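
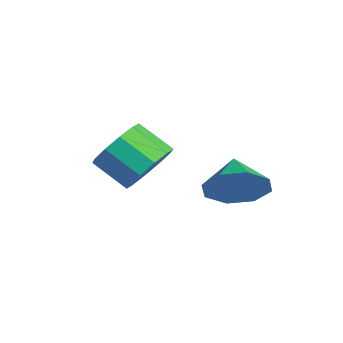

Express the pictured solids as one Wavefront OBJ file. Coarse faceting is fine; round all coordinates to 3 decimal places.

v 0.746 -1.57 3.004
v 1.258 -1.483 3.894
v -0.306 -1.21 3.576
v 1.261 -0.814 3.478
v 0.962 -0.587 2.784
v 0.537 -0.936 2.22
v 0.234 -1.656 2.115
v 0.231 -2.326 2.531
v 0.53 -2.552 3.224
v 0.956 -2.203 3.789
v -1.941 -3.131 2.705
v -1.46 -3.96 2.455
v -2.319 -4.697 3.244
v -2.799 -3.869 3.495
v -1.194 -3.732 2.956
v -2.053 -4.469 3.746
v -1.214 -3.274 3.362
v -2.073 -4.011 4.152
v -1.511 -2.762 3.517
v -2.37 -3.499 4.307
v -1.972 -2.391 3.362
v -2.831 -3.129 4.152
v -2.421 -2.303 2.956
v -3.28 -3.04 3.745
v -2.687 -2.531 2.454
v -3.546 -3.268 3.244
v -2.667 -2.989 2.048
v -3.526 -3.726 2.838
v -2.37 -3.501 1.893
v -3.229 -4.238 2.683
v -1.909 -3.871 2.048
v -2.768 -4.609 2.838
f 2 1 4
f 2 4 3
f 4 1 5
f 4 5 3
f 5 1 6
f 5 6 3
f 6 1 7
f 6 7 3
f 7 1 8
f 7 8 3
f 8 1 9
f 8 9 3
f 9 1 10
f 9 10 3
f 10 1 2
f 10 2 3
f 12 11 15
f 12 15 13
f 13 15 16
f 13 16 14
f 15 11 17
f 15 17 16
f 16 17 18
f 16 18 14
f 17 11 19
f 17 19 18
f 18 19 20
f 18 20 14
f 19 11 21
f 19 21 20
f 20 21 22
f 20 22 14
f 21 11 23
f 21 23 22
f 22 23 24
f 22 24 14
f 23 11 25
f 23 25 24
f 24 25 26
f 24 26 14
f 25 11 27
f 25 27 26
f 26 27 28
f 26 28 14
f 27 11 29
f 27 29 28
f 28 29 30
f 28 30 14
f 29 11 31
f 29 31 30
f 30 31 32
f 30 32 14
f 31 11 12
f 31 12 32
f 32 12 13
f 32 13 14



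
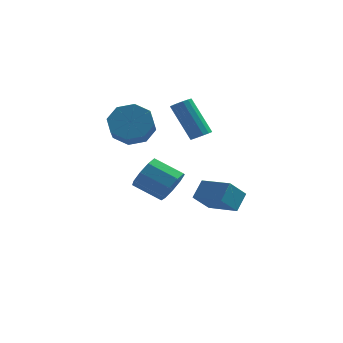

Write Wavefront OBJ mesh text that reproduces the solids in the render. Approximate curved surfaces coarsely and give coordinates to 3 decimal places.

v 2.865 -3.441 -1.513
v 3.127 -2.764 -0.796
v 1.553 -2.657 -1.773
v 1.815 -1.98 -1.057
v 3.425 -2.78 -2.343
v 3.687 -2.103 -1.627
v 2.113 -1.996 -2.604
v 2.375 -1.319 -1.887
v -2.011 2.118 0.215
v -1.236 2.602 0.732
v -1.134 1.745 1.382
v -1.909 1.262 0.865
v -1.959 2.756 1.048
v -1.857 1.899 1.698
v -2.712 2.536 0.876
v -2.61 1.679 1.525
v -3.055 2.072 0.317
v -2.953 1.215 0.966
v -2.786 1.635 -0.302
v -2.684 0.778 0.348
v -2.063 1.481 -0.618
v -1.961 0.624 0.032
v -1.31 1.701 -0.445
v -1.208 0.844 0.204
v -0.967 2.165 0.114
v -0.865 1.308 0.763
v -0.286 2.561 -3.477
v 0.013 2.056 -2.756
v -1.354 2.293 -2.022
v -1.654 2.799 -2.743
v 0.165 2.668 -2.671
v -1.202 2.905 -1.937
v 0.106 3.23 -2.963
v -1.261 3.467 -2.229
v -0.137 3.479 -3.496
v -1.504 3.717 -2.761
v -0.45 3.299 -4.02
v -1.817 3.536 -3.285
v -0.686 2.774 -4.29
v -2.053 3.011 -3.555
v -0.735 2.149 -4.18
v -2.103 2.387 -3.445
v -0.575 1.717 -3.741
v -1.942 1.955 -3.006
v -0.279 1.68 -3.179
v -1.646 1.918 -2.444
v 0.99 2.466 -0.22
v 1.422 2.721 -0.047
v 0.401 3.268 1.693
v -0.03 3.014 1.52
v 1.281 2.908 -0.188
v 0.261 3.456 1.551
v 1.062 2.978 -0.339
v 0.042 3.525 1.401
v 0.824 2.91 -0.457
v -0.196 3.458 1.283
v 0.63 2.724 -0.512
v -0.39 3.271 1.228
v 0.533 2.468 -0.489
v -0.487 3.016 1.251
v 0.559 2.212 -0.393
v -0.462 2.759 1.347
v 0.699 2.024 -0.251
v -0.321 2.572 1.488
v 0.918 1.955 -0.101
v -0.102 2.502 1.639
v 1.156 2.022 0.017
v 0.136 2.57 1.757
v 1.35 2.209 0.072
v 0.33 2.756 1.812
v 1.447 2.464 0.049
v 0.427 3.012 1.789
f 2 4 1
f 5 2 1
f 1 4 3
f 3 5 1
f 2 8 4
f 6 2 5
f 6 8 2
f 4 8 3
f 7 5 3
f 3 8 7
f 7 6 5
f 8 6 7
f 10 9 13
f 10 13 11
f 11 13 14
f 11 14 12
f 13 9 15
f 13 15 14
f 14 15 16
f 14 16 12
f 15 9 17
f 15 17 16
f 16 17 18
f 16 18 12
f 17 9 19
f 17 19 18
f 18 19 20
f 18 20 12
f 19 9 21
f 19 21 20
f 20 21 22
f 20 22 12
f 21 9 23
f 21 23 22
f 22 23 24
f 22 24 12
f 23 9 25
f 23 25 24
f 24 25 26
f 24 26 12
f 25 9 10
f 25 10 26
f 26 10 11
f 26 11 12
f 28 27 31
f 28 31 29
f 29 31 32
f 29 32 30
f 31 27 33
f 31 33 32
f 32 33 34
f 32 34 30
f 33 27 35
f 33 35 34
f 34 35 36
f 34 36 30
f 35 27 37
f 35 37 36
f 36 37 38
f 36 38 30
f 37 27 39
f 37 39 38
f 38 39 40
f 38 40 30
f 39 27 41
f 39 41 40
f 40 41 42
f 40 42 30
f 41 27 43
f 41 43 42
f 42 43 44
f 42 44 30
f 43 27 45
f 43 45 44
f 44 45 46
f 44 46 30
f 45 27 28
f 45 28 46
f 46 28 29
f 46 29 30
f 48 47 51
f 48 51 49
f 49 51 52
f 49 52 50
f 51 47 53
f 51 53 52
f 52 53 54
f 52 54 50
f 53 47 55
f 53 55 54
f 54 55 56
f 54 56 50
f 55 47 57
f 55 57 56
f 56 57 58
f 56 58 50
f 57 47 59
f 57 59 58
f 58 59 60
f 58 60 50
f 59 47 61
f 59 61 60
f 60 61 62
f 60 62 50
f 61 47 63
f 61 63 62
f 62 63 64
f 62 64 50
f 63 47 65
f 63 65 64
f 64 65 66
f 64 66 50
f 65 47 67
f 65 67 66
f 66 67 68
f 66 68 50
f 67 47 69
f 67 69 68
f 68 69 70
f 68 70 50
f 69 47 71
f 69 71 70
f 70 71 72
f 70 72 50
f 71 47 48
f 71 48 72
f 72 48 49
f 72 49 50



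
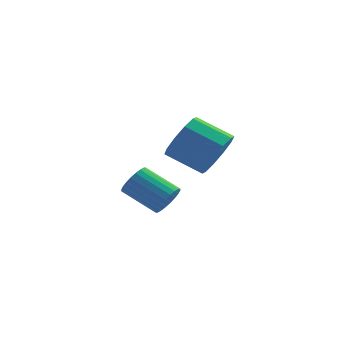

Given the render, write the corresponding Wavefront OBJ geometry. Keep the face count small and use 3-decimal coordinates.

v -0.233 -2.596 -0.738
v 0.301 -2.205 -0.043
v -0.953 -1.732 0.654
v -1.487 -2.124 -0.042
v 0.22 -1.795 -0.465
v -1.034 -1.323 0.232
v -0.033 -1.692 -0.991
v -1.287 -1.22 -0.295
v -0.363 -1.934 -1.421
v -1.617 -1.462 -0.725
v -0.643 -2.429 -1.59
v -1.897 -1.957 -0.893
v -0.767 -2.988 -1.434
v -2.021 -2.515 -0.737
v -0.686 -3.397 -1.012
v -1.94 -2.925 -0.315
v -0.433 -3.5 -0.485
v -1.687 -3.028 0.211
v -0.103 -3.258 -0.055
v -1.357 -2.786 0.641
v 0.177 -2.763 0.113
v -1.077 -2.291 0.81
v -1.915 0.576 -4.345
v -1.675 0.324 -3.749
v -2.905 0.972 -2.979
v -3.145 1.224 -3.575
v -1.553 0.564 -3.758
v -2.784 1.212 -2.987
v -1.487 0.806 -3.855
v -2.717 1.454 -3.085
v -1.486 1.013 -4.027
v -2.716 1.661 -3.257
v -1.55 1.153 -4.248
v -2.78 1.802 -3.478
v -1.669 1.206 -4.483
v -2.9 1.854 -3.713
v -1.826 1.162 -4.698
v -3.057 1.811 -3.927
v -1.997 1.03 -4.858
v -3.227 1.678 -4.088
v -2.155 0.828 -4.941
v -3.385 1.476 -4.171
v -2.276 0.588 -4.933
v -3.507 1.236 -4.162
v -2.343 0.346 -4.835
v -3.573 0.994 -4.065
v -2.344 0.139 -4.663
v -3.574 0.787 -3.893
v -2.28 -0.002 -4.442
v -3.51 0.647 -3.672
v -2.16 -0.054 -4.207
v -3.391 0.594 -3.437
v -2.003 -0.011 -3.993
v -3.234 0.638 -3.222
v -1.833 0.122 -3.832
v -3.063 0.77 -3.062
f 2 1 5
f 2 5 3
f 3 5 6
f 3 6 4
f 5 1 7
f 5 7 6
f 6 7 8
f 6 8 4
f 7 1 9
f 7 9 8
f 8 9 10
f 8 10 4
f 9 1 11
f 9 11 10
f 10 11 12
f 10 12 4
f 11 1 13
f 11 13 12
f 12 13 14
f 12 14 4
f 13 1 15
f 13 15 14
f 14 15 16
f 14 16 4
f 15 1 17
f 15 17 16
f 16 17 18
f 16 18 4
f 17 1 19
f 17 19 18
f 18 19 20
f 18 20 4
f 19 1 21
f 19 21 20
f 20 21 22
f 20 22 4
f 21 1 2
f 21 2 22
f 22 2 3
f 22 3 4
f 24 23 27
f 24 27 25
f 25 27 28
f 25 28 26
f 27 23 29
f 27 29 28
f 28 29 30
f 28 30 26
f 29 23 31
f 29 31 30
f 30 31 32
f 30 32 26
f 31 23 33
f 31 33 32
f 32 33 34
f 32 34 26
f 33 23 35
f 33 35 34
f 34 35 36
f 34 36 26
f 35 23 37
f 35 37 36
f 36 37 38
f 36 38 26
f 37 23 39
f 37 39 38
f 38 39 40
f 38 40 26
f 39 23 41
f 39 41 40
f 40 41 42
f 40 42 26
f 41 23 43
f 41 43 42
f 42 43 44
f 42 44 26
f 43 23 45
f 43 45 44
f 44 45 46
f 44 46 26
f 45 23 47
f 45 47 46
f 46 47 48
f 46 48 26
f 47 23 49
f 47 49 48
f 48 49 50
f 48 50 26
f 49 23 51
f 49 51 50
f 50 51 52
f 50 52 26
f 51 23 53
f 51 53 52
f 52 53 54
f 52 54 26
f 53 23 55
f 53 55 54
f 54 55 56
f 54 56 26
f 55 23 24
f 55 24 56
f 56 24 25
f 56 25 26



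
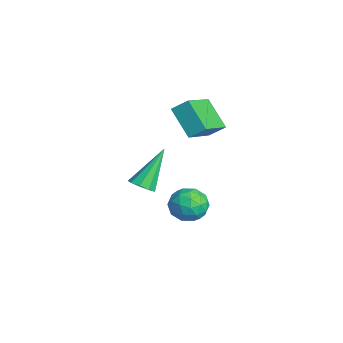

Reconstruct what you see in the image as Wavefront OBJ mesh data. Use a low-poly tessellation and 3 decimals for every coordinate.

v 0.443 -0.351 3.089
v 0.691 0.277 3.621
v 1.552 0.08 2.064
v 1.799 0.709 2.596
v 1.621 -1.489 3.884
v 1.868 -0.86 4.416
v 2.729 -1.057 2.859
v 2.977 -0.429 3.391
v 4.163 -3.266 1.35
v 4.613 -3.461 1.678
v 3.497 -2.214 2.89
v 4.717 -3.119 1.49
v 4.561 -2.847 1.236
v 4.219 -2.77 1.036
v 3.851 -2.926 0.983
v 3.628 -3.241 1.102
v 3.656 -3.568 1.337
v 3.921 -3.753 1.579
v 4.299 -3.711 1.714
v 2.286 -0.248 -1.741
v 2.789 -0.289 -1.016
v 2.031 -1.651 -1.644
v 2.534 -1.692 -0.919
v 1.758 -1.271 -0.895
v 1.915 -0.404 -0.955
v 2.905 -1.536 -1.705
v 3.062 -0.669 -1.765
v 3.171 -1.085 -0.994
v 2.462 -0.921 -0.493
v 2.358 -1.019 -2.167
v 1.649 -0.855 -1.666
v 2.56 -0.145 -1.387
v 2.26 -1.795 -1.273
v 1.804 -1.547 -1.259
v 2.099 -1.571 -0.832
v 2.046 -0.213 -1.351
v 2.342 -0.237 -0.925
v 1.736 -0.814 -0.854
v 2.478 -1.703 -1.735
v 2.774 -1.727 -1.309
v 2.721 -0.369 -1.828
v 3.016 -0.393 -1.401
v 3.084 -1.126 -1.806
v 3.08 -0.637 -0.948
v 2.93 -1.462 -0.891
v 3.148 -1.37 -1.353
v 3.241 -0.861 -1.388
v 2.663 -0.541 -0.654
v 2.514 -1.366 -0.596
v 2.057 -1.118 -0.582
v 2.15 -0.609 -0.618
v 2.888 -1.009 -0.64
v 2.306 -0.574 -2.064
v 2.157 -1.399 -2.006
v 2.67 -1.331 -2.042
v 2.763 -0.822 -2.078
v 1.89 -0.478 -1.769
v 1.74 -1.303 -1.712
v 1.579 -1.079 -1.272
v 1.672 -0.57 -1.307
v 1.932 -0.931 -2.02
f 2 4 1
f 5 2 1
f 1 4 3
f 3 5 1
f 2 8 4
f 6 2 5
f 6 8 2
f 4 8 3
f 7 5 3
f 3 8 7
f 7 6 5
f 8 6 7
f 10 9 12
f 10 12 11
f 12 9 13
f 12 13 11
f 13 9 14
f 13 14 11
f 14 9 15
f 14 15 11
f 15 9 16
f 15 16 11
f 16 9 17
f 16 17 11
f 17 9 18
f 17 18 11
f 18 9 19
f 18 19 11
f 19 9 10
f 19 10 11
f 20 57 36
f 57 31 60
f 36 60 25
f 57 60 36
f 20 36 32
f 36 25 37
f 32 37 21
f 36 37 32
f 20 32 41
f 32 21 42
f 41 42 27
f 32 42 41
f 20 41 53
f 41 27 56
f 53 56 30
f 41 56 53
f 20 53 57
f 53 30 61
f 57 61 31
f 53 61 57
f 21 37 48
f 37 25 51
f 48 51 29
f 37 51 48
f 25 60 38
f 60 31 59
f 38 59 24
f 60 59 38
f 31 61 58
f 61 30 54
f 58 54 22
f 61 54 58
f 30 56 55
f 56 27 43
f 55 43 26
f 56 43 55
f 27 42 47
f 42 21 44
f 47 44 28
f 42 44 47
f 23 49 35
f 49 29 50
f 35 50 24
f 49 50 35
f 23 35 33
f 35 24 34
f 33 34 22
f 35 34 33
f 23 33 40
f 33 22 39
f 40 39 26
f 33 39 40
f 23 40 45
f 40 26 46
f 45 46 28
f 40 46 45
f 23 45 49
f 45 28 52
f 49 52 29
f 45 52 49
f 24 50 38
f 50 29 51
f 38 51 25
f 50 51 38
f 22 34 58
f 34 24 59
f 58 59 31
f 34 59 58
f 26 39 55
f 39 22 54
f 55 54 30
f 39 54 55
f 28 46 47
f 46 26 43
f 47 43 27
f 46 43 47
f 29 52 48
f 52 28 44
f 48 44 21
f 52 44 48



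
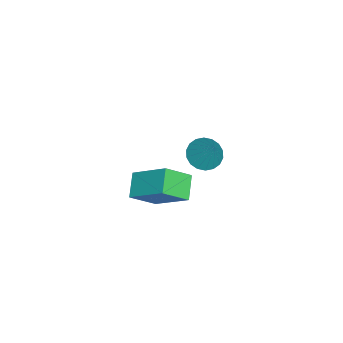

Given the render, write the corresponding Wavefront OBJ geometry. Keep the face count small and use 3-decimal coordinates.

v -2.132 1.116 -2.732
v -1.552 0.219 -1.876
v -1.664 2.573 -1.524
v -1.083 1.675 -0.667
v -1.137 1.245 -3.273
v -0.556 0.347 -2.416
v -0.668 2.701 -2.064
v -0.088 1.804 -1.208
v -0.012 3.453 1.911
v 0.635 3.323 1.624
v 0.632 3.967 3.129
v 0.574 3.624 1.529
v 0.397 3.89 1.511
v 0.139 4.07 1.571
v -0.149 4.128 1.699
v -0.41 4.052 1.869
v -0.592 3.858 2.048
v -0.659 3.583 2.199
v -0.598 3.283 2.293
v -0.421 3.017 2.312
v -0.163 2.837 2.251
v 0.125 2.779 2.123
v 0.386 2.855 1.953
v 0.568 3.049 1.775
f 2 4 1
f 5 2 1
f 1 4 3
f 3 5 1
f 2 8 4
f 6 2 5
f 6 8 2
f 4 8 3
f 7 5 3
f 3 8 7
f 7 6 5
f 8 6 7
f 10 9 12
f 10 12 11
f 12 9 13
f 12 13 11
f 13 9 14
f 13 14 11
f 14 9 15
f 14 15 11
f 15 9 16
f 15 16 11
f 16 9 17
f 16 17 11
f 17 9 18
f 17 18 11
f 18 9 19
f 18 19 11
f 19 9 20
f 19 20 11
f 20 9 21
f 20 21 11
f 21 9 22
f 21 22 11
f 22 9 23
f 22 23 11
f 23 9 24
f 23 24 11
f 24 9 10
f 24 10 11



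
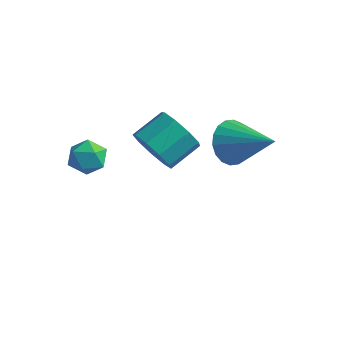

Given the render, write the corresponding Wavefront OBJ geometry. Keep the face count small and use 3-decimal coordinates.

v -0.174 3.025 1.257
v 0.325 3.222 0.402
v 1.734 2.895 2.343
v 0.256 3.631 0.573
v 0.101 3.921 0.88
v -0.109 4.033 1.262
v -0.331 3.945 1.643
v -0.523 3.675 1.947
v -0.645 3.277 2.115
v -0.674 2.828 2.112
v -0.605 2.419 1.941
v -0.45 2.129 1.634
v -0.24 2.017 1.252
v -0.018 2.105 0.872
v 0.174 2.375 0.567
v 0.296 2.773 0.4
v -3.169 2.19 -0.126
v -2.349 2.256 -0.81
v -1.89 3.516 -0.137
v -2.711 3.45 0.546
v -2.929 2.611 -1.08
v -2.47 3.871 -0.408
v -3.621 2.77 -0.904
v -3.163 4.03 -0.232
v -4.103 2.657 -0.364
v -3.644 3.917 0.308
v -4.147 2.326 0.287
v -3.688 3.585 0.96
v -3.734 1.931 0.745
v -3.275 3.191 1.417
v -3.057 1.658 0.795
v -2.598 2.917 1.467
v -2.433 1.633 0.414
v -1.974 2.893 1.086
v -2.153 1.87 -0.22
v -1.694 3.13 0.453
v -3.341 -0.734 1.287
v -2.86 -1.271 1.654
v -4.36 -1.169 1.986
v -3.879 -1.706 2.353
v -3.792 -0.915 2.503
v -3.162 -0.646 2.071
v -4.058 -1.794 1.569
v -3.428 -1.525 1.137
v -3.303 -1.926 1.828
v -3.138 -1.383 2.406
v -4.082 -1.057 1.234
v -3.917 -0.514 1.812
f 2 1 4
f 2 4 3
f 4 1 5
f 4 5 3
f 5 1 6
f 5 6 3
f 6 1 7
f 6 7 3
f 7 1 8
f 7 8 3
f 8 1 9
f 8 9 3
f 9 1 10
f 9 10 3
f 10 1 11
f 10 11 3
f 11 1 12
f 11 12 3
f 12 1 13
f 12 13 3
f 13 1 14
f 13 14 3
f 14 1 15
f 14 15 3
f 15 1 16
f 15 16 3
f 16 1 2
f 16 2 3
f 18 17 21
f 18 21 19
f 19 21 22
f 19 22 20
f 21 17 23
f 21 23 22
f 22 23 24
f 22 24 20
f 23 17 25
f 23 25 24
f 24 25 26
f 24 26 20
f 25 17 27
f 25 27 26
f 26 27 28
f 26 28 20
f 27 17 29
f 27 29 28
f 28 29 30
f 28 30 20
f 29 17 31
f 29 31 30
f 30 31 32
f 30 32 20
f 31 17 33
f 31 33 32
f 32 33 34
f 32 34 20
f 33 17 35
f 33 35 34
f 34 35 36
f 34 36 20
f 35 17 18
f 35 18 36
f 36 18 19
f 36 19 20
f 37 48 42
f 37 42 38
f 37 38 44
f 37 44 47
f 37 47 48
f 38 42 46
f 42 48 41
f 48 47 39
f 47 44 43
f 44 38 45
f 40 46 41
f 40 41 39
f 40 39 43
f 40 43 45
f 40 45 46
f 41 46 42
f 39 41 48
f 43 39 47
f 45 43 44
f 46 45 38



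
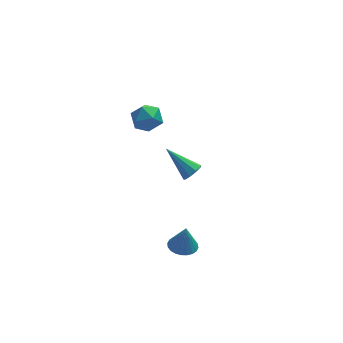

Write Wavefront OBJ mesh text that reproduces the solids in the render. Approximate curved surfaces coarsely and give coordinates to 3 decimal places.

v -2.104 -2.692 -2.869
v -1.435 -2.365 -2.964
v -1.936 -2.648 -1.531
v -1.611 -2.132 -2.949
v -1.862 -1.984 -2.923
v -2.15 -1.944 -2.888
v -2.431 -2.018 -2.851
v -2.662 -2.194 -2.816
v -2.808 -2.446 -2.79
v -2.846 -2.736 -2.775
v -2.772 -3.019 -2.775
v -2.596 -3.252 -2.789
v -2.345 -3.4 -2.816
v -2.057 -3.44 -2.851
v -1.776 -3.367 -2.888
v -1.545 -3.19 -2.923
v -1.399 -2.938 -2.949
v -1.361 -2.648 -2.964
v -3.719 1.722 3.697
v -2.942 2.086 3.857
v -3.078 0.534 3.283
v -2.301 0.898 3.443
v -2.834 0.7 4.104
v -3.231 1.434 4.361
v -2.789 1.186 2.779
v -3.186 1.92 3.036
v -2.368 1.755 3.29
v -2.395 1.454 4.109
v -3.625 1.166 3.031
v -3.652 0.865 3.85
v -0.352 3.087 -3.265
v 0.056 3.017 -2.803
v -1.488 4.193 -2.095
v 0.153 3.36 -3.033
v 0.014 3.576 -3.371
v -0.296 3.562 -3.659
v -0.633 3.326 -3.763
v -0.838 2.979 -3.634
v -0.817 2.682 -3.332
v -0.577 2.574 -2.999
v -0.233 2.707 -2.79
f 2 1 4
f 2 4 3
f 4 1 5
f 4 5 3
f 5 1 6
f 5 6 3
f 6 1 7
f 6 7 3
f 7 1 8
f 7 8 3
f 8 1 9
f 8 9 3
f 9 1 10
f 9 10 3
f 10 1 11
f 10 11 3
f 11 1 12
f 11 12 3
f 12 1 13
f 12 13 3
f 13 1 14
f 13 14 3
f 14 1 15
f 14 15 3
f 15 1 16
f 15 16 3
f 16 1 17
f 16 17 3
f 17 1 18
f 17 18 3
f 18 1 2
f 18 2 3
f 19 30 24
f 19 24 20
f 19 20 26
f 19 26 29
f 19 29 30
f 20 24 28
f 24 30 23
f 30 29 21
f 29 26 25
f 26 20 27
f 22 28 23
f 22 23 21
f 22 21 25
f 22 25 27
f 22 27 28
f 23 28 24
f 21 23 30
f 25 21 29
f 27 25 26
f 28 27 20
f 32 31 34
f 32 34 33
f 34 31 35
f 34 35 33
f 35 31 36
f 35 36 33
f 36 31 37
f 36 37 33
f 37 31 38
f 37 38 33
f 38 31 39
f 38 39 33
f 39 31 40
f 39 40 33
f 40 31 41
f 40 41 33
f 41 31 32
f 41 32 33



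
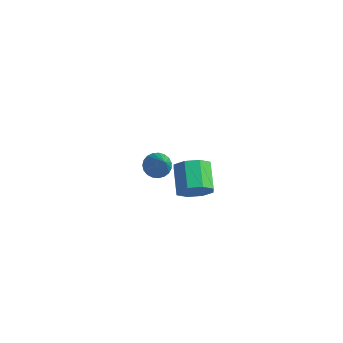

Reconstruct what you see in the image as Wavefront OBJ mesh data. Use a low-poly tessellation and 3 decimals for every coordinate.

v 2.6 -0.556 -3.695
v 2.992 -0.644 -3.074
v 2.313 0.207 -2.524
v 1.92 0.296 -3.145
v 3.212 -0.248 -3.415
v 2.533 0.603 -2.865
v 3.073 -0.033 -3.92
v 2.394 0.818 -3.37
v 2.657 -0.124 -4.293
v 1.978 0.728 -3.743
v 2.207 -0.467 -4.316
v 1.528 0.384 -3.766
v 1.987 -0.863 -3.975
v 1.308 -0.012 -3.425
v 2.126 -1.078 -3.47
v 1.447 -0.227 -2.92
v 2.542 -0.988 -3.097
v 1.863 -0.136 -2.547
v 2.759 -3.294 0.445
v 3.017 -3.592 0.106
v 3.581 -4.026 1.715
v 3.146 -3.42 0.122
v 3.209 -3.226 0.194
v 3.193 -3.043 0.309
v 3.103 -2.904 0.447
v 2.953 -2.833 0.586
v 2.769 -2.841 0.7
v 2.584 -2.928 0.77
v 2.429 -3.078 0.784
v 2.331 -3.265 0.739
v 2.307 -3.458 0.644
v 2.361 -3.622 0.514
v 2.484 -3.73 0.372
v 2.655 -3.762 0.243
v 2.843 -3.713 0.149
f 2 1 5
f 2 5 3
f 3 5 6
f 3 6 4
f 5 1 7
f 5 7 6
f 6 7 8
f 6 8 4
f 7 1 9
f 7 9 8
f 8 9 10
f 8 10 4
f 9 1 11
f 9 11 10
f 10 11 12
f 10 12 4
f 11 1 13
f 11 13 12
f 12 13 14
f 12 14 4
f 13 1 15
f 13 15 14
f 14 15 16
f 14 16 4
f 15 1 17
f 15 17 16
f 16 17 18
f 16 18 4
f 17 1 2
f 17 2 18
f 18 2 3
f 18 3 4
f 20 19 22
f 20 22 21
f 22 19 23
f 22 23 21
f 23 19 24
f 23 24 21
f 24 19 25
f 24 25 21
f 25 19 26
f 25 26 21
f 26 19 27
f 26 27 21
f 27 19 28
f 27 28 21
f 28 19 29
f 28 29 21
f 29 19 30
f 29 30 21
f 30 19 31
f 30 31 21
f 31 19 32
f 31 32 21
f 32 19 33
f 32 33 21
f 33 19 34
f 33 34 21
f 34 19 35
f 34 35 21
f 35 19 20
f 35 20 21



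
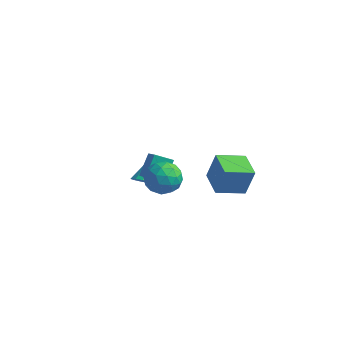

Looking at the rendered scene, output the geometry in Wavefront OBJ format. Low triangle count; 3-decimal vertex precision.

v -3.778 -0.051 -3.765
v -3.463 -0.567 -3.181
v -4.122 1.131 -2.535
v -3.102 -0.302 -3.335
v -2.955 0.042 -3.625
v -3.07 0.357 -3.959
v -3.41 0.542 -4.232
v -3.866 0.539 -4.356
v -4.295 0.348 -4.293
v -4.56 0.031 -4.062
v -4.576 -0.312 -3.737
v -4.339 -0.573 -3.42
v -3.924 -0.667 -3.213
v -0.228 -3.032 1.375
v 0.977 -2.939 1.338
v -0.097 -4.921 0.882
v 1.108 -4.828 0.845
v 0.529 -4.757 1.904
v 0.448 -3.59 2.209
v 0.432 -4.27 0.011
v 0.351 -3.103 0.316
v 1.385 -3.704 0.495
v 1.445 -4.005 1.664
v -0.565 -3.855 0.556
v -0.505 -4.156 1.725
v 0.363 -2.82 1.4
v 0.517 -5.04 0.82
v 0.176 -4.999 1.443
v 0.884 -4.944 1.421
v 0.052 -3.202 1.912
v 0.76 -3.148 1.89
v 0.497 -4.217 2.222
v 0.12 -4.712 0.33
v 0.828 -4.658 0.308
v -0.004 -2.916 0.799
v 0.704 -2.861 0.777
v 0.383 -3.643 -0.002
v 1.311 -3.215 0.882
v 1.388 -4.325 0.592
v 0.991 -3.997 0.103
v 0.943 -3.311 0.282
v 1.346 -3.392 1.57
v 1.423 -4.502 1.28
v 1.083 -4.461 1.902
v 1.035 -3.775 2.082
v 1.586 -3.842 1.074
v -0.543 -3.358 0.94
v -0.466 -4.468 0.65
v -0.155 -4.085 0.138
v -0.203 -3.399 0.318
v -0.508 -3.535 1.628
v -0.431 -4.645 1.338
v -0.063 -4.549 1.938
v -0.111 -3.863 2.117
v -0.706 -4.018 1.146
v -1.314 3.118 -4.166
v -0.852 3.436 -2.225
v -0.124 4.647 -4.7
v 0.339 4.965 -2.76
v 0.161 1.915 -4.32
v 0.624 2.233 -2.38
v 1.352 3.444 -4.855
v 1.814 3.762 -2.914
v -3.407 -0.994 -2.427
v -3.555 0.165 -1.192
v -2.474 -0.334 -2.934
v -2.622 0.825 -1.698
v -2.378 -1.785 -1.562
v -2.526 -0.626 -0.326
v -1.445 -1.125 -2.068
v -1.593 0.034 -0.833
f 2 1 4
f 2 4 3
f 4 1 5
f 4 5 3
f 5 1 6
f 5 6 3
f 6 1 7
f 6 7 3
f 7 1 8
f 7 8 3
f 8 1 9
f 8 9 3
f 9 1 10
f 9 10 3
f 10 1 11
f 10 11 3
f 11 1 12
f 11 12 3
f 12 1 13
f 12 13 3
f 13 1 2
f 13 2 3
f 14 51 30
f 51 25 54
f 30 54 19
f 51 54 30
f 14 30 26
f 30 19 31
f 26 31 15
f 30 31 26
f 14 26 35
f 26 15 36
f 35 36 21
f 26 36 35
f 14 35 47
f 35 21 50
f 47 50 24
f 35 50 47
f 14 47 51
f 47 24 55
f 51 55 25
f 47 55 51
f 15 31 42
f 31 19 45
f 42 45 23
f 31 45 42
f 19 54 32
f 54 25 53
f 32 53 18
f 54 53 32
f 25 55 52
f 55 24 48
f 52 48 16
f 55 48 52
f 24 50 49
f 50 21 37
f 49 37 20
f 50 37 49
f 21 36 41
f 36 15 38
f 41 38 22
f 36 38 41
f 17 43 29
f 43 23 44
f 29 44 18
f 43 44 29
f 17 29 27
f 29 18 28
f 27 28 16
f 29 28 27
f 17 27 34
f 27 16 33
f 34 33 20
f 27 33 34
f 17 34 39
f 34 20 40
f 39 40 22
f 34 40 39
f 17 39 43
f 39 22 46
f 43 46 23
f 39 46 43
f 18 44 32
f 44 23 45
f 32 45 19
f 44 45 32
f 16 28 52
f 28 18 53
f 52 53 25
f 28 53 52
f 20 33 49
f 33 16 48
f 49 48 24
f 33 48 49
f 22 40 41
f 40 20 37
f 41 37 21
f 40 37 41
f 23 46 42
f 46 22 38
f 42 38 15
f 46 38 42
f 57 59 56
f 60 57 56
f 56 59 58
f 58 60 56
f 57 63 59
f 61 57 60
f 61 63 57
f 59 63 58
f 62 60 58
f 58 63 62
f 62 61 60
f 63 61 62
f 65 67 64
f 68 65 64
f 64 67 66
f 66 68 64
f 65 71 67
f 69 65 68
f 69 71 65
f 67 71 66
f 70 68 66
f 66 71 70
f 70 69 68
f 71 69 70



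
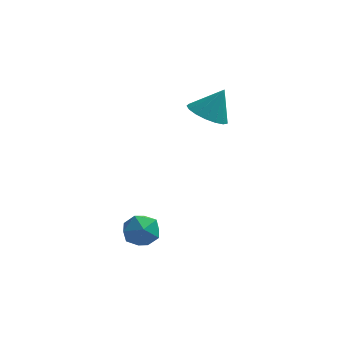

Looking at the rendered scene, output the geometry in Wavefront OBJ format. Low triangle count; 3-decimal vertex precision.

v 0.481 -0.309 -3.355
v 1.153 -1.032 -3.061
v -0.213 -1.388 -4.419
v 0.459 -2.111 -4.125
v -0.272 -1.791 -3.473
v 0.157 -1.124 -2.815
v 0.783 -1.296 -4.665
v 1.212 -0.629 -4.007
v 1.34 -1.642 -3.87
v 0.688 -1.948 -3.133
v 0.252 -0.472 -4.347
v -0.4 -0.778 -3.61
v 3.023 3.17 1.652
v 3.942 3.433 1.107
v 3.777 3.59 3.128
v 3.669 3.883 1.119
v 3.248 4.17 1.252
v 2.776 4.228 1.478
v 2.36 4.044 1.743
v 2.096 3.659 1.987
v 2.044 3.163 2.155
v 2.216 2.668 2.207
v 2.573 2.289 2.132
v 3.033 2.111 1.948
v 3.491 2.176 1.695
v 3.841 2.469 1.433
v 4.004 2.922 1.221
f 1 12 6
f 1 6 2
f 1 2 8
f 1 8 11
f 1 11 12
f 2 6 10
f 6 12 5
f 12 11 3
f 11 8 7
f 8 2 9
f 4 10 5
f 4 5 3
f 4 3 7
f 4 7 9
f 4 9 10
f 5 10 6
f 3 5 12
f 7 3 11
f 9 7 8
f 10 9 2
f 14 13 16
f 14 16 15
f 16 13 17
f 16 17 15
f 17 13 18
f 17 18 15
f 18 13 19
f 18 19 15
f 19 13 20
f 19 20 15
f 20 13 21
f 20 21 15
f 21 13 22
f 21 22 15
f 22 13 23
f 22 23 15
f 23 13 24
f 23 24 15
f 24 13 25
f 24 25 15
f 25 13 26
f 25 26 15
f 26 13 27
f 26 27 15
f 27 13 14
f 27 14 15



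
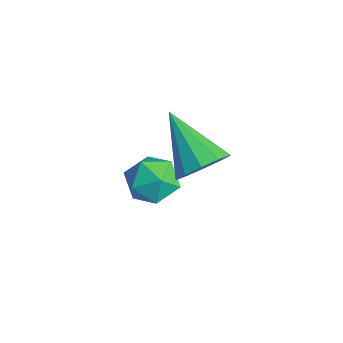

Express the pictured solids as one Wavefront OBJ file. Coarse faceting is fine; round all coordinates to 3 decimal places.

v -0.827 0.384 0.727
v -0.226 0.374 0.066
v -1.414 -0.834 0.214
v -0.813 -0.844 -0.447
v -0.554 -0.996 0.394
v -0.191 -0.243 0.712
v -1.449 -0.217 -0.432
v -1.086 0.536 -0.114
v -0.61 0.002 -0.65
v -0.057 -0.48 -0.14
v -1.583 0.02 0.42
v -1.03 -0.462 0.93
v 1.552 0.146 2.844
v 2.009 0.358 3.541
v -0.072 -0.066 3.976
v 1.808 0.804 3.335
v 1.508 0.999 2.941
v 1.225 0.868 2.511
v 1.067 0.461 2.208
v 1.094 -0.066 2.148
v 1.296 -0.513 2.354
v 1.595 -0.707 2.747
v 1.878 -0.576 3.178
v 2.036 -0.169 3.481
f 1 12 6
f 1 6 2
f 1 2 8
f 1 8 11
f 1 11 12
f 2 6 10
f 6 12 5
f 12 11 3
f 11 8 7
f 8 2 9
f 4 10 5
f 4 5 3
f 4 3 7
f 4 7 9
f 4 9 10
f 5 10 6
f 3 5 12
f 7 3 11
f 9 7 8
f 10 9 2
f 14 13 16
f 14 16 15
f 16 13 17
f 16 17 15
f 17 13 18
f 17 18 15
f 18 13 19
f 18 19 15
f 19 13 20
f 19 20 15
f 20 13 21
f 20 21 15
f 21 13 22
f 21 22 15
f 22 13 23
f 22 23 15
f 23 13 24
f 23 24 15
f 24 13 14
f 24 14 15



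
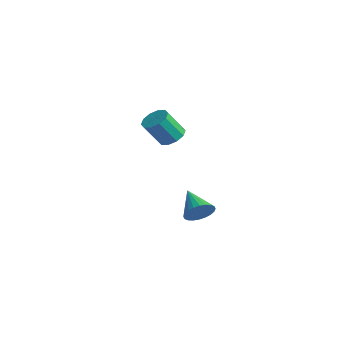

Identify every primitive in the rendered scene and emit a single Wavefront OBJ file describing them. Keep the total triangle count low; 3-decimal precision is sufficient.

v 2.008 3.167 -3.816
v 2.48 3.235 -3.041
v 0.432 3.493 -2.884
v 2.483 3.571 -3.154
v 2.414 3.846 -3.367
v 2.283 4.018 -3.649
v 2.11 4.06 -3.956
v 1.922 3.966 -4.242
v 1.746 3.75 -4.463
v 1.611 3.446 -4.586
v 1.536 3.099 -4.591
v 1.533 2.762 -4.478
v 1.602 2.487 -4.264
v 1.733 2.315 -3.983
v 1.906 2.273 -3.675
v 2.095 2.367 -3.39
v 2.27 2.583 -3.169
v 2.405 2.888 -3.046
v 1.958 1.427 2.351
v 2.713 1.614 2.611
v 2.457 0.699 4.009
v 1.702 0.513 3.749
v 2.395 1.968 2.785
v 2.139 1.054 4.183
v 1.911 2.116 2.793
v 1.655 1.202 4.191
v 1.444 2.001 2.632
v 1.188 1.087 4.03
v 1.174 1.667 2.364
v 0.918 0.752 3.762
v 1.203 1.241 2.091
v 0.947 0.326 3.489
v 1.521 0.886 1.917
v 1.265 -0.028 3.315
v 2.005 0.738 1.909
v 1.749 -0.176 3.307
v 2.472 0.853 2.07
v 2.216 -0.061 3.468
v 2.742 1.188 2.338
v 2.486 0.273 3.736
f 2 1 4
f 2 4 3
f 4 1 5
f 4 5 3
f 5 1 6
f 5 6 3
f 6 1 7
f 6 7 3
f 7 1 8
f 7 8 3
f 8 1 9
f 8 9 3
f 9 1 10
f 9 10 3
f 10 1 11
f 10 11 3
f 11 1 12
f 11 12 3
f 12 1 13
f 12 13 3
f 13 1 14
f 13 14 3
f 14 1 15
f 14 15 3
f 15 1 16
f 15 16 3
f 16 1 17
f 16 17 3
f 17 1 18
f 17 18 3
f 18 1 2
f 18 2 3
f 20 19 23
f 20 23 21
f 21 23 24
f 21 24 22
f 23 19 25
f 23 25 24
f 24 25 26
f 24 26 22
f 25 19 27
f 25 27 26
f 26 27 28
f 26 28 22
f 27 19 29
f 27 29 28
f 28 29 30
f 28 30 22
f 29 19 31
f 29 31 30
f 30 31 32
f 30 32 22
f 31 19 33
f 31 33 32
f 32 33 34
f 32 34 22
f 33 19 35
f 33 35 34
f 34 35 36
f 34 36 22
f 35 19 37
f 35 37 36
f 36 37 38
f 36 38 22
f 37 19 39
f 37 39 38
f 38 39 40
f 38 40 22
f 39 19 20
f 39 20 40
f 40 20 21
f 40 21 22



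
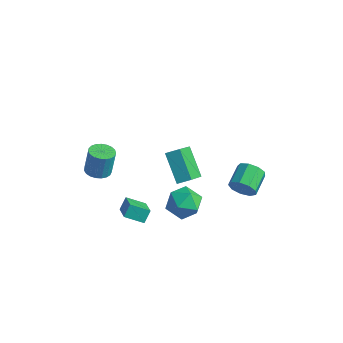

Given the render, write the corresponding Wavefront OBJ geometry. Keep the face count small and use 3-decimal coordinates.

v 0.539 0.52 -3.76
v 1.406 0.541 -3.026
v 0.274 -1.261 -3.394
v 1.141 -1.24 -2.66
v 0.18 -0.685 -2.42
v 0.343 0.416 -2.646
v 1.337 -1.136 -3.774
v 1.5 -0.035 -4
v 1.899 -0.482 -3.035
v 1.184 -0.203 -2.198
v 0.496 -0.517 -4.222
v -0.219 -0.238 -3.385
v 3.488 1.439 -1.534
v 3.778 1.751 -2.246
v 3.383 3.052 -1.839
v 3.092 2.741 -1.126
v 3.233 1.604 -2.306
v 2.838 2.905 -1.899
v 2.807 1.38 -2.005
v 2.412 2.682 -1.597
v 2.699 1.184 -1.483
v 2.304 2.486 -1.076
v 2.961 1.107 -0.985
v 2.565 2.409 -0.577
v 3.469 1.186 -0.744
v 3.073 2.487 -0.336
v 3.985 1.383 -0.872
v 3.59 2.685 -0.464
v 4.269 1.606 -1.31
v 3.874 2.908 -0.902
v 4.187 1.752 -1.853
v 3.792 3.053 -1.445
v -2.332 -3.791 0.477
v -1.925 -4.41 0.591
v -1.861 -4.089 2.116
v -2.268 -3.469 2.003
v -1.704 -4.197 0.537
v -1.64 -3.875 2.062
v -1.592 -3.913 0.472
v -1.528 -3.591 1.997
v -1.608 -3.608 0.409
v -1.544 -3.286 1.934
v -1.749 -3.335 0.357
v -1.685 -3.013 1.882
v -1.991 -3.14 0.326
v -1.927 -2.819 1.851
v -2.292 -3.058 0.321
v -2.228 -2.737 1.846
v -2.6 -3.103 0.344
v -2.536 -2.782 1.869
v -2.861 -3.267 0.389
v -2.797 -2.945 1.914
v -3.031 -3.521 0.45
v -2.967 -3.199 1.975
v -3.08 -3.822 0.515
v -3.016 -3.5 2.04
v -3 -4.118 0.574
v -2.936 -3.796 2.099
v -2.804 -4.357 0.616
v -2.74 -4.035 2.142
v -2.527 -4.498 0.635
v -2.463 -4.176 2.16
v -2.216 -4.517 0.626
v -2.152 -4.195 2.151
v -0.857 -3.742 -2.14
v -0.885 -3.199 -1.5
v 0.008 -3.09 -2.657
v -0.02 -2.547 -2.016
v 0.14 -4.513 -1.444
v 0.112 -3.97 -0.803
v 1.005 -3.861 -1.96
v 0.977 -3.318 -1.32
v 3.265 -3.85 3.255
v 1.938 -3.215 4.504
v 2.764 -2.421 1.995
v 1.437 -1.785 3.245
v 3.823 -3.355 3.595
v 2.496 -2.719 4.845
v 3.322 -1.925 2.336
v 1.995 -1.29 3.585
f 1 12 6
f 1 6 2
f 1 2 8
f 1 8 11
f 1 11 12
f 2 6 10
f 6 12 5
f 12 11 3
f 11 8 7
f 8 2 9
f 4 10 5
f 4 5 3
f 4 3 7
f 4 7 9
f 4 9 10
f 5 10 6
f 3 5 12
f 7 3 11
f 9 7 8
f 10 9 2
f 14 13 17
f 14 17 15
f 15 17 18
f 15 18 16
f 17 13 19
f 17 19 18
f 18 19 20
f 18 20 16
f 19 13 21
f 19 21 20
f 20 21 22
f 20 22 16
f 21 13 23
f 21 23 22
f 22 23 24
f 22 24 16
f 23 13 25
f 23 25 24
f 24 25 26
f 24 26 16
f 25 13 27
f 25 27 26
f 26 27 28
f 26 28 16
f 27 13 29
f 27 29 28
f 28 29 30
f 28 30 16
f 29 13 31
f 29 31 30
f 30 31 32
f 30 32 16
f 31 13 14
f 31 14 32
f 32 14 15
f 32 15 16
f 34 33 37
f 34 37 35
f 35 37 38
f 35 38 36
f 37 33 39
f 37 39 38
f 38 39 40
f 38 40 36
f 39 33 41
f 39 41 40
f 40 41 42
f 40 42 36
f 41 33 43
f 41 43 42
f 42 43 44
f 42 44 36
f 43 33 45
f 43 45 44
f 44 45 46
f 44 46 36
f 45 33 47
f 45 47 46
f 46 47 48
f 46 48 36
f 47 33 49
f 47 49 48
f 48 49 50
f 48 50 36
f 49 33 51
f 49 51 50
f 50 51 52
f 50 52 36
f 51 33 53
f 51 53 52
f 52 53 54
f 52 54 36
f 53 33 55
f 53 55 54
f 54 55 56
f 54 56 36
f 55 33 57
f 55 57 56
f 56 57 58
f 56 58 36
f 57 33 59
f 57 59 58
f 58 59 60
f 58 60 36
f 59 33 61
f 59 61 60
f 60 61 62
f 60 62 36
f 61 33 63
f 61 63 62
f 62 63 64
f 62 64 36
f 63 33 34
f 63 34 64
f 64 34 35
f 64 35 36
f 66 68 65
f 69 66 65
f 65 68 67
f 67 69 65
f 66 72 68
f 70 66 69
f 70 72 66
f 68 72 67
f 71 69 67
f 67 72 71
f 71 70 69
f 72 70 71
f 74 76 73
f 77 74 73
f 73 76 75
f 75 77 73
f 74 80 76
f 78 74 77
f 78 80 74
f 76 80 75
f 79 77 75
f 75 80 79
f 79 78 77
f 80 78 79



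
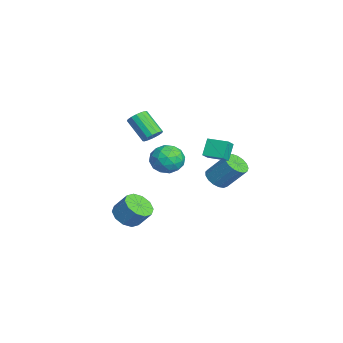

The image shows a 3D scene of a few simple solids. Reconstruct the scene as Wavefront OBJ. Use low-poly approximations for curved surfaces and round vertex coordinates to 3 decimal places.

v 0.463 -2.103 -3.999
v 1.297 -1.88 -4.482
v 1.732 -1.174 -3.405
v 0.897 -1.397 -2.921
v 0.886 -1.443 -4.603
v 1.321 -0.737 -3.525
v 0.314 -1.259 -4.493
v 0.749 -0.552 -3.415
v -0.202 -1.396 -4.194
v 0.233 -0.69 -3.117
v -0.464 -1.804 -3.821
v -0.029 -1.097 -2.743
v -0.372 -2.326 -3.515
v 0.063 -1.62 -2.438
v 0.039 -2.763 -3.395
v 0.474 -2.057 -2.317
v 0.611 -2.948 -3.505
v 1.046 -2.241 -2.427
v 1.127 -2.81 -3.803
v 1.562 -2.104 -2.726
v 1.389 -2.403 -4.177
v 1.824 -1.696 -3.099
v 1.532 2.994 -0.715
v 2.163 3.291 -1.164
v 2.7 4.343 0.286
v 2.068 4.046 0.735
v 1.866 3.545 -1.238
v 2.403 4.597 0.212
v 1.493 3.672 -1.192
v 2.029 4.724 0.258
v 1.128 3.644 -1.037
v 1.665 4.696 0.413
v 0.856 3.467 -0.808
v 1.393 4.519 0.642
v 0.739 3.182 -0.558
v 1.275 4.234 0.892
v 0.803 2.854 -0.343
v 1.34 3.905 1.107
v 1.034 2.557 -0.214
v 1.571 3.609 1.236
v 1.379 2.361 -0.2
v 1.916 3.413 1.25
v 1.76 2.31 -0.303
v 2.296 3.362 1.147
v 2.087 2.416 -0.501
v 2.624 3.468 0.949
v 2.288 2.654 -0.748
v 2.825 3.706 0.702
v 2.315 2.97 -0.987
v 2.852 4.022 0.463
v -4.269 1.762 -1.314
v -3.603 1.84 -2.243
v -4.337 -0.08 -1.517
v -3.671 -0.002 -2.446
v -3.238 0.224 -1.409
v -3.196 1.363 -1.284
v -4.744 0.397 -2.476
v -4.702 1.536 -2.351
v -3.896 0.996 -2.961
v -2.965 0.889 -2.302
v -4.975 0.871 -1.458
v -4.044 0.764 -0.799
v -3.93 1.963 -1.761
v -4.01 -0.203 -1.999
v -3.756 -0.07 -1.39
v -3.364 -0.024 -1.936
v -3.691 1.682 -1.197
v -3.299 1.728 -1.743
v -3.084 0.778 -1.253
v -4.641 0.032 -2.017
v -4.249 0.078 -2.563
v -4.576 1.784 -1.824
v -4.184 1.83 -2.37
v -4.856 0.982 -2.507
v -3.711 1.513 -2.729
v -3.751 0.43 -2.848
v -4.382 0.665 -2.866
v -4.357 1.334 -2.792
v -3.163 1.45 -2.341
v -3.203 0.367 -2.461
v -2.949 0.5 -1.851
v -2.924 1.169 -1.777
v -3.336 0.954 -2.763
v -4.737 1.393 -1.299
v -4.777 0.31 -1.419
v -5.016 0.591 -1.983
v -4.991 1.26 -1.909
v -4.189 1.33 -0.912
v -4.229 0.247 -1.031
v -3.583 0.426 -0.968
v -3.558 1.095 -0.894
v -4.604 0.806 -0.997
v 3.992 1.765 2.569
v 3.37 2.137 3.526
v 3.393 2.161 2.026
v 2.771 2.533 2.983
v 4.669 2.827 2.597
v 4.047 3.199 3.554
v 4.07 3.223 2.054
v 3.448 3.595 3.011
v -1.089 -0.334 1.618
v -0.681 -0.121 2.119
v -1.743 -0.914 3.322
v -2.151 -1.126 2.822
v -0.918 0.136 2.079
v -1.98 -0.656 3.282
v -1.2 0.267 1.916
v -2.262 -0.525 3.119
v -1.453 0.238 1.673
v -2.515 -0.555 2.876
v -1.609 0.055 1.415
v -2.671 -0.738 2.619
v -1.625 -0.232 1.212
v -2.687 -1.025 2.416
v -1.497 -0.546 1.118
v -2.559 -1.339 2.321
v -1.26 -0.804 1.158
v -2.322 -1.596 2.361
v -0.978 -0.935 1.321
v -2.04 -1.727 2.524
v -0.725 -0.905 1.564
v -1.787 -1.698 2.767
v -0.569 -0.722 1.821
v -1.631 -1.515 3.025
v -0.553 -0.435 2.024
v -1.615 -1.228 3.228
f 2 1 5
f 2 5 3
f 3 5 6
f 3 6 4
f 5 1 7
f 5 7 6
f 6 7 8
f 6 8 4
f 7 1 9
f 7 9 8
f 8 9 10
f 8 10 4
f 9 1 11
f 9 11 10
f 10 11 12
f 10 12 4
f 11 1 13
f 11 13 12
f 12 13 14
f 12 14 4
f 13 1 15
f 13 15 14
f 14 15 16
f 14 16 4
f 15 1 17
f 15 17 16
f 16 17 18
f 16 18 4
f 17 1 19
f 17 19 18
f 18 19 20
f 18 20 4
f 19 1 21
f 19 21 20
f 20 21 22
f 20 22 4
f 21 1 2
f 21 2 22
f 22 2 3
f 22 3 4
f 24 23 27
f 24 27 25
f 25 27 28
f 25 28 26
f 27 23 29
f 27 29 28
f 28 29 30
f 28 30 26
f 29 23 31
f 29 31 30
f 30 31 32
f 30 32 26
f 31 23 33
f 31 33 32
f 32 33 34
f 32 34 26
f 33 23 35
f 33 35 34
f 34 35 36
f 34 36 26
f 35 23 37
f 35 37 36
f 36 37 38
f 36 38 26
f 37 23 39
f 37 39 38
f 38 39 40
f 38 40 26
f 39 23 41
f 39 41 40
f 40 41 42
f 40 42 26
f 41 23 43
f 41 43 42
f 42 43 44
f 42 44 26
f 43 23 45
f 43 45 44
f 44 45 46
f 44 46 26
f 45 23 47
f 45 47 46
f 46 47 48
f 46 48 26
f 47 23 49
f 47 49 48
f 48 49 50
f 48 50 26
f 49 23 24
f 49 24 50
f 50 24 25
f 50 25 26
f 51 88 67
f 88 62 91
f 67 91 56
f 88 91 67
f 51 67 63
f 67 56 68
f 63 68 52
f 67 68 63
f 51 63 72
f 63 52 73
f 72 73 58
f 63 73 72
f 51 72 84
f 72 58 87
f 84 87 61
f 72 87 84
f 51 84 88
f 84 61 92
f 88 92 62
f 84 92 88
f 52 68 79
f 68 56 82
f 79 82 60
f 68 82 79
f 56 91 69
f 91 62 90
f 69 90 55
f 91 90 69
f 62 92 89
f 92 61 85
f 89 85 53
f 92 85 89
f 61 87 86
f 87 58 74
f 86 74 57
f 87 74 86
f 58 73 78
f 73 52 75
f 78 75 59
f 73 75 78
f 54 80 66
f 80 60 81
f 66 81 55
f 80 81 66
f 54 66 64
f 66 55 65
f 64 65 53
f 66 65 64
f 54 64 71
f 64 53 70
f 71 70 57
f 64 70 71
f 54 71 76
f 71 57 77
f 76 77 59
f 71 77 76
f 54 76 80
f 76 59 83
f 80 83 60
f 76 83 80
f 55 81 69
f 81 60 82
f 69 82 56
f 81 82 69
f 53 65 89
f 65 55 90
f 89 90 62
f 65 90 89
f 57 70 86
f 70 53 85
f 86 85 61
f 70 85 86
f 59 77 78
f 77 57 74
f 78 74 58
f 77 74 78
f 60 83 79
f 83 59 75
f 79 75 52
f 83 75 79
f 94 96 93
f 97 94 93
f 93 96 95
f 95 97 93
f 94 100 96
f 98 94 97
f 98 100 94
f 96 100 95
f 99 97 95
f 95 100 99
f 99 98 97
f 100 98 99
f 102 101 105
f 102 105 103
f 103 105 106
f 103 106 104
f 105 101 107
f 105 107 106
f 106 107 108
f 106 108 104
f 107 101 109
f 107 109 108
f 108 109 110
f 108 110 104
f 109 101 111
f 109 111 110
f 110 111 112
f 110 112 104
f 111 101 113
f 111 113 112
f 112 113 114
f 112 114 104
f 113 101 115
f 113 115 114
f 114 115 116
f 114 116 104
f 115 101 117
f 115 117 116
f 116 117 118
f 116 118 104
f 117 101 119
f 117 119 118
f 118 119 120
f 118 120 104
f 119 101 121
f 119 121 120
f 120 121 122
f 120 122 104
f 121 101 123
f 121 123 122
f 122 123 124
f 122 124 104
f 123 101 125
f 123 125 124
f 124 125 126
f 124 126 104
f 125 101 102
f 125 102 126
f 126 102 103
f 126 103 104



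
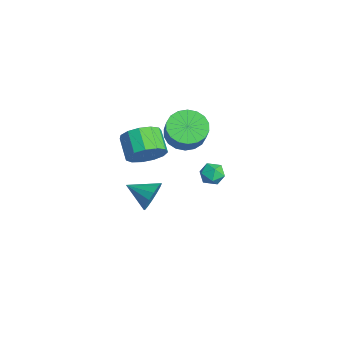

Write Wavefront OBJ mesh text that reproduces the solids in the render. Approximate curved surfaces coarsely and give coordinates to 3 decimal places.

v 0.736 -1.418 -3.783
v 1.322 -1.521 -3.018
v -0.136 -2.622 -3.277
v 0.967 -1.2 -2.867
v 0.55 -0.937 -2.962
v 0.182 -0.804 -3.277
v -0.037 -0.835 -3.728
v -0.049 -1.022 -4.193
v 0.15 -1.316 -4.549
v 0.505 -1.637 -4.7
v 0.922 -1.899 -4.605
v 1.29 -2.033 -4.29
v 1.509 -2.002 -3.839
v 1.521 -1.814 -3.373
v 2.025 -0.077 1.815
v 2.876 0.182 1.203
v 3.686 0.097 2.292
v 2.835 -0.163 2.905
v 2.718 0.61 1.354
v 3.528 0.525 2.443
v 2.423 0.902 1.596
v 3.233 0.817 2.685
v 2.049 1 1.882
v 2.859 0.915 2.971
v 1.671 0.885 2.155
v 2.481 0.799 3.244
v 1.362 0.579 2.36
v 2.172 0.493 3.449
v 1.185 0.143 2.458
v 1.995 0.057 3.547
v 1.174 -0.337 2.428
v 1.984 -0.422 3.517
v 1.332 -0.765 2.277
v 2.142 -0.85 3.366
v 1.627 -1.057 2.035
v 2.437 -1.142 3.124
v 2.001 -1.155 1.749
v 2.811 -1.24 2.838
v 2.379 -1.039 1.476
v 3.189 -1.125 2.565
v 2.688 -0.733 1.271
v 3.498 -0.819 2.36
v 2.865 -0.297 1.173
v 3.675 -0.383 2.262
v 4 -2.53 2.064
v 4.556 -2.73 2.932
v 3.376 -2.75 3.684
v 2.82 -2.55 2.816
v 4.52 -2.141 2.889
v 3.339 -2.161 3.641
v 4.318 -1.676 2.585
v 3.137 -1.695 3.337
v 4.015 -1.482 2.115
v 2.835 -1.501 2.867
v 3.708 -1.62 1.629
v 2.527 -1.64 2.381
v 3.494 -2.048 1.281
v 2.313 -2.068 2.033
v 3.44 -2.629 1.182
v 2.259 -2.648 1.934
v 3.564 -3.178 1.362
v 2.383 -3.198 2.114
v 3.827 -3.522 1.766
v 2.646 -3.542 2.518
v 4.145 -3.551 2.264
v 2.964 -3.57 3.016
v 4.417 -3.256 2.699
v 3.236 -3.275 3.451
v -0.097 1.951 -2.706
v 0.416 2.308 -2.278
v 0.784 1.232 -3.162
v 1.297 1.589 -2.734
v 0.776 1.144 -2.411
v 0.232 1.589 -2.128
v 0.968 1.951 -3.312
v 0.424 2.396 -3.029
v 1.074 2.308 -2.652
v 0.956 1.809 -2.095
v 0.244 1.731 -3.345
v 0.126 1.232 -2.788
f 2 1 4
f 2 4 3
f 4 1 5
f 4 5 3
f 5 1 6
f 5 6 3
f 6 1 7
f 6 7 3
f 7 1 8
f 7 8 3
f 8 1 9
f 8 9 3
f 9 1 10
f 9 10 3
f 10 1 11
f 10 11 3
f 11 1 12
f 11 12 3
f 12 1 13
f 12 13 3
f 13 1 14
f 13 14 3
f 14 1 2
f 14 2 3
f 16 15 19
f 16 19 17
f 17 19 20
f 17 20 18
f 19 15 21
f 19 21 20
f 20 21 22
f 20 22 18
f 21 15 23
f 21 23 22
f 22 23 24
f 22 24 18
f 23 15 25
f 23 25 24
f 24 25 26
f 24 26 18
f 25 15 27
f 25 27 26
f 26 27 28
f 26 28 18
f 27 15 29
f 27 29 28
f 28 29 30
f 28 30 18
f 29 15 31
f 29 31 30
f 30 31 32
f 30 32 18
f 31 15 33
f 31 33 32
f 32 33 34
f 32 34 18
f 33 15 35
f 33 35 34
f 34 35 36
f 34 36 18
f 35 15 37
f 35 37 36
f 36 37 38
f 36 38 18
f 37 15 39
f 37 39 38
f 38 39 40
f 38 40 18
f 39 15 41
f 39 41 40
f 40 41 42
f 40 42 18
f 41 15 43
f 41 43 42
f 42 43 44
f 42 44 18
f 43 15 16
f 43 16 44
f 44 16 17
f 44 17 18
f 46 45 49
f 46 49 47
f 47 49 50
f 47 50 48
f 49 45 51
f 49 51 50
f 50 51 52
f 50 52 48
f 51 45 53
f 51 53 52
f 52 53 54
f 52 54 48
f 53 45 55
f 53 55 54
f 54 55 56
f 54 56 48
f 55 45 57
f 55 57 56
f 56 57 58
f 56 58 48
f 57 45 59
f 57 59 58
f 58 59 60
f 58 60 48
f 59 45 61
f 59 61 60
f 60 61 62
f 60 62 48
f 61 45 63
f 61 63 62
f 62 63 64
f 62 64 48
f 63 45 65
f 63 65 64
f 64 65 66
f 64 66 48
f 65 45 67
f 65 67 66
f 66 67 68
f 66 68 48
f 67 45 46
f 67 46 68
f 68 46 47
f 68 47 48
f 69 80 74
f 69 74 70
f 69 70 76
f 69 76 79
f 69 79 80
f 70 74 78
f 74 80 73
f 80 79 71
f 79 76 75
f 76 70 77
f 72 78 73
f 72 73 71
f 72 71 75
f 72 75 77
f 72 77 78
f 73 78 74
f 71 73 80
f 75 71 79
f 77 75 76
f 78 77 70



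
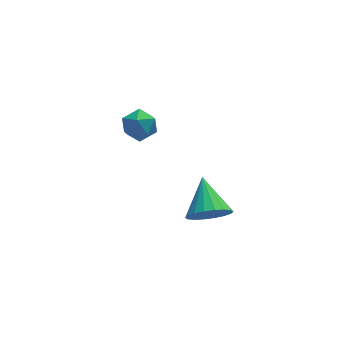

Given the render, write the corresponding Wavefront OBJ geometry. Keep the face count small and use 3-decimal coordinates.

v -3.821 2.147 0.169
v -3.248 1.406 -0.024
v -4.632 1.854 -1.116
v -4.059 1.113 -1.309
v -4.659 1.072 -0.565
v -4.158 1.253 0.229
v -3.722 2.007 -1.369
v -3.221 2.188 -0.575
v -3.186 1.319 -0.974
v -3.765 0.742 -0.478
v -4.115 2.518 -0.662
v -4.694 1.941 -0.166
v -2.212 -4.566 -1.617
v -1.431 -4.225 -2.281
v -2.088 -2.834 -0.583
v -1.831 -4.068 -2.496
v -2.306 -4.009 -2.538
v -2.763 -4.061 -2.397
v -3.11 -4.212 -2.101
v -3.28 -4.434 -1.71
v -3.238 -4.681 -1.3
v -2.993 -4.906 -0.953
v -2.593 -5.063 -0.737
v -2.118 -5.122 -0.696
v -1.661 -5.071 -0.837
v -1.314 -4.919 -1.132
v -1.144 -4.698 -1.524
v -1.186 -4.45 -1.934
f 1 12 6
f 1 6 2
f 1 2 8
f 1 8 11
f 1 11 12
f 2 6 10
f 6 12 5
f 12 11 3
f 11 8 7
f 8 2 9
f 4 10 5
f 4 5 3
f 4 3 7
f 4 7 9
f 4 9 10
f 5 10 6
f 3 5 12
f 7 3 11
f 9 7 8
f 10 9 2
f 14 13 16
f 14 16 15
f 16 13 17
f 16 17 15
f 17 13 18
f 17 18 15
f 18 13 19
f 18 19 15
f 19 13 20
f 19 20 15
f 20 13 21
f 20 21 15
f 21 13 22
f 21 22 15
f 22 13 23
f 22 23 15
f 23 13 24
f 23 24 15
f 24 13 25
f 24 25 15
f 25 13 26
f 25 26 15
f 26 13 27
f 26 27 15
f 27 13 28
f 27 28 15
f 28 13 14
f 28 14 15



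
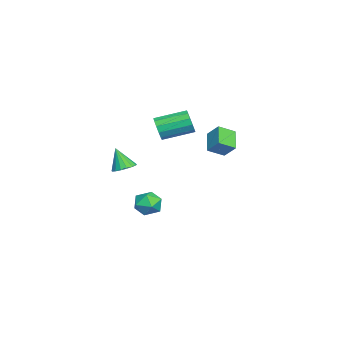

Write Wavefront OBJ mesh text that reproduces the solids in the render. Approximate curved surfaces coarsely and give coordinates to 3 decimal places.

v -1.932 2.884 0.481
v -1.425 1.994 1.004
v -3.116 2.687 1.295
v -2.609 1.797 1.817
v -1.511 3.583 1.263
v -1.004 2.693 1.785
v -2.695 3.386 2.076
v -2.188 2.496 2.599
v 1.948 -1.999 0.738
v 2.658 -2.023 0.854
v 1.712 -2.521 2.082
v 2.568 -1.708 0.96
v 2.335 -1.459 1.016
v 2.014 -1.335 1.008
v 1.677 -1.362 0.938
v 1.403 -1.536 0.823
v 1.253 -1.815 0.688
v 1.263 -2.137 0.565
v 1.429 -2.427 0.481
v 1.714 -2.619 0.457
v 2.053 -2.669 0.497
v 2.367 -2.565 0.592
v 2.586 -2.332 0.721
v 1.115 -0.312 3.448
v 1.402 -0.03 2.768
v 0.933 1.714 3.293
v 0.645 1.432 3.972
v 0.973 -0.123 2.694
v 0.504 1.621 3.219
v 0.589 -0.276 2.859
v 0.12 1.467 3.384
v 0.372 -0.44 3.211
v -0.097 1.303 3.736
v 0.391 -0.564 3.638
v -0.079 1.179 4.163
v 0.639 -0.607 4.005
v 0.17 1.136 4.53
v 1.039 -0.557 4.195
v 0.569 1.186 4.72
v 1.462 -0.429 4.147
v 0.993 1.314 4.672
v 1.775 -0.263 3.878
v 1.306 1.48 4.403
v 1.879 -0.113 3.472
v 1.41 1.63 3.997
v 1.74 -0.026 3.058
v 1.27 1.717 3.583
v -2.07 -0.705 -3.23
v -1.287 -1.118 -3.564
v -2.913 -1.862 -3.776
v -2.13 -2.275 -4.11
v -2.275 -2.222 -3.177
v -1.755 -1.507 -2.839
v -2.445 -1.473 -4.501
v -1.925 -0.758 -4.163
v -1.519 -1.592 -4.35
v -1.414 -2.055 -3.531
v -2.786 -0.925 -3.809
v -2.681 -1.388 -2.99
f 2 4 1
f 5 2 1
f 1 4 3
f 3 5 1
f 2 8 4
f 6 2 5
f 6 8 2
f 4 8 3
f 7 5 3
f 3 8 7
f 7 6 5
f 8 6 7
f 10 9 12
f 10 12 11
f 12 9 13
f 12 13 11
f 13 9 14
f 13 14 11
f 14 9 15
f 14 15 11
f 15 9 16
f 15 16 11
f 16 9 17
f 16 17 11
f 17 9 18
f 17 18 11
f 18 9 19
f 18 19 11
f 19 9 20
f 19 20 11
f 20 9 21
f 20 21 11
f 21 9 22
f 21 22 11
f 22 9 23
f 22 23 11
f 23 9 10
f 23 10 11
f 25 24 28
f 25 28 26
f 26 28 29
f 26 29 27
f 28 24 30
f 28 30 29
f 29 30 31
f 29 31 27
f 30 24 32
f 30 32 31
f 31 32 33
f 31 33 27
f 32 24 34
f 32 34 33
f 33 34 35
f 33 35 27
f 34 24 36
f 34 36 35
f 35 36 37
f 35 37 27
f 36 24 38
f 36 38 37
f 37 38 39
f 37 39 27
f 38 24 40
f 38 40 39
f 39 40 41
f 39 41 27
f 40 24 42
f 40 42 41
f 41 42 43
f 41 43 27
f 42 24 44
f 42 44 43
f 43 44 45
f 43 45 27
f 44 24 46
f 44 46 45
f 45 46 47
f 45 47 27
f 46 24 25
f 46 25 47
f 47 25 26
f 47 26 27
f 48 59 53
f 48 53 49
f 48 49 55
f 48 55 58
f 48 58 59
f 49 53 57
f 53 59 52
f 59 58 50
f 58 55 54
f 55 49 56
f 51 57 52
f 51 52 50
f 51 50 54
f 51 54 56
f 51 56 57
f 52 57 53
f 50 52 59
f 54 50 58
f 56 54 55
f 57 56 49



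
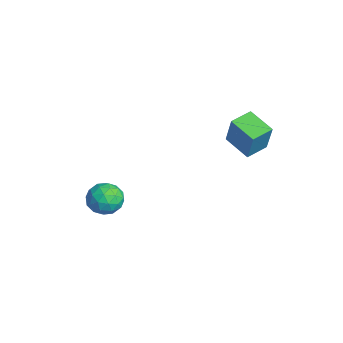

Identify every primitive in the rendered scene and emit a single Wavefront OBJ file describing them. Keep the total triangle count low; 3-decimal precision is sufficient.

v -4.303 -3.231 -2.189
v -3.551 -3.135 -2.408
v -3.949 -4.145 -1.372
v -3.197 -4.049 -1.591
v -3.563 -3.484 -1.18
v -3.782 -2.919 -1.685
v -3.718 -4.361 -2.095
v -3.937 -3.796 -2.6
v -3.19 -3.833 -2.349
v -3.094 -3.291 -1.784
v -4.406 -3.989 -1.996
v -4.31 -3.447 -1.431
v -3.958 -3.103 -2.37
v -3.542 -4.177 -1.41
v -3.757 -3.845 -1.169
v -3.315 -3.789 -1.297
v -4.094 -2.976 -1.945
v -3.652 -2.919 -2.074
v -3.659 -3.125 -1.353
v -3.848 -4.361 -1.706
v -3.406 -4.304 -1.835
v -4.185 -3.491 -2.483
v -3.743 -3.435 -2.611
v -3.841 -4.155 -2.427
v -3.304 -3.457 -2.464
v -3.096 -3.994 -1.984
v -3.402 -4.177 -2.28
v -3.53 -3.845 -2.577
v -3.248 -3.138 -2.132
v -3.04 -3.676 -1.652
v -3.255 -3.344 -1.411
v -3.384 -3.012 -1.708
v -3.035 -3.549 -2.098
v -4.46 -3.604 -2.128
v -4.252 -4.142 -1.648
v -4.116 -4.268 -2.072
v -4.245 -3.936 -2.369
v -4.404 -3.286 -1.796
v -4.196 -3.823 -1.316
v -3.97 -3.435 -1.203
v -4.098 -3.103 -1.5
v -4.465 -3.731 -1.682
v -1.646 0.46 2.165
v -1.143 0.492 3.471
v -2.028 1.321 2.29
v -1.525 1.353 3.597
v -0.635 0.967 1.763
v -0.132 0.999 3.07
v -1.017 1.828 1.889
v -0.514 1.86 3.195
f 1 38 17
f 38 12 41
f 17 41 6
f 38 41 17
f 1 17 13
f 17 6 18
f 13 18 2
f 17 18 13
f 1 13 22
f 13 2 23
f 22 23 8
f 13 23 22
f 1 22 34
f 22 8 37
f 34 37 11
f 22 37 34
f 1 34 38
f 34 11 42
f 38 42 12
f 34 42 38
f 2 18 29
f 18 6 32
f 29 32 10
f 18 32 29
f 6 41 19
f 41 12 40
f 19 40 5
f 41 40 19
f 12 42 39
f 42 11 35
f 39 35 3
f 42 35 39
f 11 37 36
f 37 8 24
f 36 24 7
f 37 24 36
f 8 23 28
f 23 2 25
f 28 25 9
f 23 25 28
f 4 30 16
f 30 10 31
f 16 31 5
f 30 31 16
f 4 16 14
f 16 5 15
f 14 15 3
f 16 15 14
f 4 14 21
f 14 3 20
f 21 20 7
f 14 20 21
f 4 21 26
f 21 7 27
f 26 27 9
f 21 27 26
f 4 26 30
f 26 9 33
f 30 33 10
f 26 33 30
f 5 31 19
f 31 10 32
f 19 32 6
f 31 32 19
f 3 15 39
f 15 5 40
f 39 40 12
f 15 40 39
f 7 20 36
f 20 3 35
f 36 35 11
f 20 35 36
f 9 27 28
f 27 7 24
f 28 24 8
f 27 24 28
f 10 33 29
f 33 9 25
f 29 25 2
f 33 25 29
f 44 46 43
f 47 44 43
f 43 46 45
f 45 47 43
f 44 50 46
f 48 44 47
f 48 50 44
f 46 50 45
f 49 47 45
f 45 50 49
f 49 48 47
f 50 48 49



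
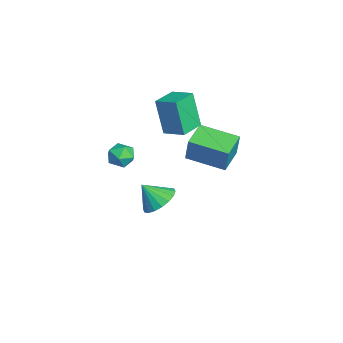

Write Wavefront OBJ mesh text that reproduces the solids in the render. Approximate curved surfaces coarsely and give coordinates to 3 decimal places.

v 3.914 -2.07 2.571
v 4.369 -2.059 3.08
v 3.591 -3.081 2.88
v 4.046 -3.07 3.389
v 3.501 -2.659 3.41
v 3.7 -2.034 3.219
v 4.26 -3.106 2.741
v 4.459 -2.481 2.55
v 4.583 -2.7 3.185
v 4.114 -2.423 3.599
v 3.846 -2.717 2.361
v 3.377 -2.44 2.775
v -1.684 0.544 0.852
v -2.127 0.22 2.702
v -0.974 1.391 1.17
v -1.418 1.067 3.02
v -0.682 -0.327 0.94
v -1.126 -0.651 2.79
v 0.027 0.52 1.258
v -0.416 0.196 3.108
v -0.076 -0.59 -3.208
v 0.662 -0.232 -2.748
v -0.304 -1.37 -2.232
v 0.347 0.015 -2.625
v -0.052 0.141 -2.617
v -0.455 0.123 -2.726
v -0.783 -0.036 -2.931
v -0.971 -0.305 -3.19
v -0.982 -0.631 -3.453
v -0.813 -0.948 -3.667
v -0.498 -1.194 -3.791
v -0.1 -1.321 -3.798
v 0.304 -1.302 -3.689
v 0.632 -1.143 -3.484
v 0.82 -0.874 -3.225
v 0.831 -0.549 -2.962
v -2.432 1.389 -0.964
v -2.134 1.487 0.36
v -1.555 3.112 -1.289
v -1.257 3.21 0.034
v -1.183 0.71 -1.194
v -0.885 0.808 0.129
v -0.306 2.433 -1.52
v -0.008 2.531 -0.196
f 1 12 6
f 1 6 2
f 1 2 8
f 1 8 11
f 1 11 12
f 2 6 10
f 6 12 5
f 12 11 3
f 11 8 7
f 8 2 9
f 4 10 5
f 4 5 3
f 4 3 7
f 4 7 9
f 4 9 10
f 5 10 6
f 3 5 12
f 7 3 11
f 9 7 8
f 10 9 2
f 14 16 13
f 17 14 13
f 13 16 15
f 15 17 13
f 14 20 16
f 18 14 17
f 18 20 14
f 16 20 15
f 19 17 15
f 15 20 19
f 19 18 17
f 20 18 19
f 22 21 24
f 22 24 23
f 24 21 25
f 24 25 23
f 25 21 26
f 25 26 23
f 26 21 27
f 26 27 23
f 27 21 28
f 27 28 23
f 28 21 29
f 28 29 23
f 29 21 30
f 29 30 23
f 30 21 31
f 30 31 23
f 31 21 32
f 31 32 23
f 32 21 33
f 32 33 23
f 33 21 34
f 33 34 23
f 34 21 35
f 34 35 23
f 35 21 36
f 35 36 23
f 36 21 22
f 36 22 23
f 38 40 37
f 41 38 37
f 37 40 39
f 39 41 37
f 38 44 40
f 42 38 41
f 42 44 38
f 40 44 39
f 43 41 39
f 39 44 43
f 43 42 41
f 44 42 43



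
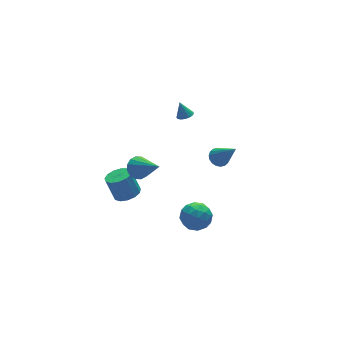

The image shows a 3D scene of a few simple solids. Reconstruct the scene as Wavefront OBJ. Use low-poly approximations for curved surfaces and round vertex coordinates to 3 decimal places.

v 0.09 -0.657 -2.929
v 0.726 -0.445 -3.684
v 0.034 -2.215 -3.416
v 0.67 -2.003 -4.171
v 0.997 -1.985 -3.216
v 1.031 -1.022 -2.915
v -0.271 -1.638 -4.185
v -0.237 -0.675 -3.884
v 0.502 -1.05 -4.46
v 1.286 -1.265 -3.861
v -0.526 -1.395 -3.239
v 0.258 -1.61 -2.64
v 0.413 -0.414 -3.264
v 0.347 -2.246 -3.836
v 0.539 -2.236 -3.275
v 0.913 -2.111 -3.718
v 0.593 -0.754 -2.812
v 0.966 -0.629 -3.256
v 1.125 -1.535 -2.98
v -0.206 -2.031 -3.844
v 0.167 -1.906 -4.288
v -0.153 -0.549 -3.382
v 0.221 -0.424 -3.825
v -0.365 -1.125 -4.12
v 0.655 -0.645 -4.164
v 0.622 -1.561 -4.45
v 0.069 -1.346 -4.458
v 0.089 -0.78 -4.281
v 1.116 -0.772 -3.812
v 1.083 -1.688 -4.098
v 1.275 -1.677 -3.537
v 1.295 -1.111 -3.36
v 0.984 -1.128 -4.268
v -0.323 -0.972 -3.002
v -0.356 -1.888 -3.288
v -0.535 -1.549 -3.74
v -0.515 -0.983 -3.563
v 0.138 -1.099 -2.65
v 0.105 -2.015 -2.936
v 0.671 -1.88 -2.819
v 0.691 -1.314 -2.642
v -0.224 -1.532 -2.832
v -1.956 1.236 -0.018
v -1.252 1.541 0.123
v -1.504 -0.436 1.338
v -1.494 1.702 0.403
v -1.859 1.739 0.571
v -2.251 1.641 0.58
v -2.563 1.435 0.43
v -2.713 1.175 0.16
v -2.661 0.932 -0.158
v -2.419 0.77 -0.438
v -2.054 0.733 -0.606
v -1.662 0.831 -0.616
v -1.349 1.038 -0.465
v -1.199 1.298 -0.195
v 0.993 -2.747 3.022
v 1.533 -2.946 2.765
v 1.327 -3.953 4.658
v 1.613 -2.722 2.914
v 1.571 -2.503 3.084
v 1.414 -2.333 3.242
v 1.173 -2.244 3.356
v 0.897 -2.255 3.404
v 0.64 -2.364 3.377
v 0.453 -2.548 3.279
v 0.373 -2.772 3.13
v 0.415 -2.991 2.96
v 0.572 -3.161 2.802
v 0.812 -3.25 2.688
v 1.088 -3.239 2.64
v 1.345 -3.13 2.667
v -1.626 3.348 -4.576
v -0.831 3.165 -4.338
v -1.139 3.709 -2.887
v -1.934 3.892 -3.124
v -0.822 3.614 -4.505
v -1.13 4.158 -3.053
v -1.068 3.979 -4.694
v -1.376 4.523 -3.242
v -1.492 4.143 -4.845
v -1.8 4.687 -3.394
v -1.958 4.055 -4.911
v -2.266 4.599 -3.46
v -2.319 3.742 -4.87
v -2.627 4.286 -3.419
v -2.46 3.305 -4.736
v -2.768 3.848 -3.285
v -2.336 2.881 -4.551
v -2.644 3.425 -3.1
v -1.986 2.605 -4.374
v -2.294 3.149 -2.923
v -1.523 2.566 -4.26
v -1.831 3.109 -2.809
v -1.092 2.774 -4.247
v -1.4 3.318 -2.796
v 2.268 3.352 1.191
v 2.693 3.084 1.362
v 2.112 3.728 2.169
v 2.787 3.309 1.29
v 2.762 3.543 1.196
v 2.625 3.733 1.101
v 2.405 3.836 1.026
v 2.154 3.828 0.989
v 1.929 3.711 0.998
v 1.782 3.511 1.052
v 1.746 3.275 1.137
v 1.83 3.057 1.234
v 2.014 2.905 1.322
v 2.256 2.857 1.38
v 2.501 2.921 1.394
f 1 38 17
f 38 12 41
f 17 41 6
f 38 41 17
f 1 17 13
f 17 6 18
f 13 18 2
f 17 18 13
f 1 13 22
f 13 2 23
f 22 23 8
f 13 23 22
f 1 22 34
f 22 8 37
f 34 37 11
f 22 37 34
f 1 34 38
f 34 11 42
f 38 42 12
f 34 42 38
f 2 18 29
f 18 6 32
f 29 32 10
f 18 32 29
f 6 41 19
f 41 12 40
f 19 40 5
f 41 40 19
f 12 42 39
f 42 11 35
f 39 35 3
f 42 35 39
f 11 37 36
f 37 8 24
f 36 24 7
f 37 24 36
f 8 23 28
f 23 2 25
f 28 25 9
f 23 25 28
f 4 30 16
f 30 10 31
f 16 31 5
f 30 31 16
f 4 16 14
f 16 5 15
f 14 15 3
f 16 15 14
f 4 14 21
f 14 3 20
f 21 20 7
f 14 20 21
f 4 21 26
f 21 7 27
f 26 27 9
f 21 27 26
f 4 26 30
f 26 9 33
f 30 33 10
f 26 33 30
f 5 31 19
f 31 10 32
f 19 32 6
f 31 32 19
f 3 15 39
f 15 5 40
f 39 40 12
f 15 40 39
f 7 20 36
f 20 3 35
f 36 35 11
f 20 35 36
f 9 27 28
f 27 7 24
f 28 24 8
f 27 24 28
f 10 33 29
f 33 9 25
f 29 25 2
f 33 25 29
f 44 43 46
f 44 46 45
f 46 43 47
f 46 47 45
f 47 43 48
f 47 48 45
f 48 43 49
f 48 49 45
f 49 43 50
f 49 50 45
f 50 43 51
f 50 51 45
f 51 43 52
f 51 52 45
f 52 43 53
f 52 53 45
f 53 43 54
f 53 54 45
f 54 43 55
f 54 55 45
f 55 43 56
f 55 56 45
f 56 43 44
f 56 44 45
f 58 57 60
f 58 60 59
f 60 57 61
f 60 61 59
f 61 57 62
f 61 62 59
f 62 57 63
f 62 63 59
f 63 57 64
f 63 64 59
f 64 57 65
f 64 65 59
f 65 57 66
f 65 66 59
f 66 57 67
f 66 67 59
f 67 57 68
f 67 68 59
f 68 57 69
f 68 69 59
f 69 57 70
f 69 70 59
f 70 57 71
f 70 71 59
f 71 57 72
f 71 72 59
f 72 57 58
f 72 58 59
f 74 73 77
f 74 77 75
f 75 77 78
f 75 78 76
f 77 73 79
f 77 79 78
f 78 79 80
f 78 80 76
f 79 73 81
f 79 81 80
f 80 81 82
f 80 82 76
f 81 73 83
f 81 83 82
f 82 83 84
f 82 84 76
f 83 73 85
f 83 85 84
f 84 85 86
f 84 86 76
f 85 73 87
f 85 87 86
f 86 87 88
f 86 88 76
f 87 73 89
f 87 89 88
f 88 89 90
f 88 90 76
f 89 73 91
f 89 91 90
f 90 91 92
f 90 92 76
f 91 73 93
f 91 93 92
f 92 93 94
f 92 94 76
f 93 73 95
f 93 95 94
f 94 95 96
f 94 96 76
f 95 73 74
f 95 74 96
f 96 74 75
f 96 75 76
f 98 97 100
f 98 100 99
f 100 97 101
f 100 101 99
f 101 97 102
f 101 102 99
f 102 97 103
f 102 103 99
f 103 97 104
f 103 104 99
f 104 97 105
f 104 105 99
f 105 97 106
f 105 106 99
f 106 97 107
f 106 107 99
f 107 97 108
f 107 108 99
f 108 97 109
f 108 109 99
f 109 97 110
f 109 110 99
f 110 97 111
f 110 111 99
f 111 97 98
f 111 98 99



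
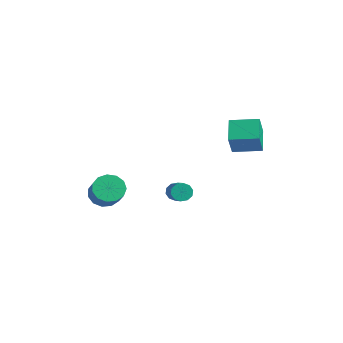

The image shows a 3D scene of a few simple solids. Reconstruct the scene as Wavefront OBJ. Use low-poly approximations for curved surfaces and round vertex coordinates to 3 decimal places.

v -1.808 2.603 -3.348
v -1.603 2.349 -3.887
v -0.247 1.624 -3.031
v -0.452 1.877 -2.492
v -1.439 2.7 -3.849
v -0.083 1.975 -2.993
v -1.416 3.014 -3.62
v -0.06 2.289 -2.764
v -1.543 3.171 -3.287
v -0.187 2.446 -2.431
v -1.771 3.11 -2.977
v -0.415 2.385 -2.121
v -2.013 2.856 -2.809
v -0.657 2.131 -1.953
v -2.177 2.505 -2.847
v -0.821 1.78 -1.991
v -2.2 2.191 -3.076
v -0.844 1.466 -2.22
v -2.073 2.034 -3.409
v -0.717 1.309 -2.553
v -1.845 2.095 -3.719
v -0.489 1.37 -2.863
v -3.388 -1.2 -2.787
v -2.966 -1.712 -3.466
v -1.789 -2.272 -2.313
v -2.212 -1.76 -1.633
v -2.731 -1.231 -3.472
v -1.555 -1.791 -2.318
v -2.705 -0.74 -3.26
v -1.529 -1.3 -2.107
v -2.896 -0.395 -2.898
v -1.719 -0.955 -1.745
v -3.243 -0.306 -2.501
v -2.067 -0.866 -1.347
v -3.636 -0.5 -2.194
v -2.46 -1.06 -1.04
v -3.951 -0.917 -2.076
v -2.775 -1.477 -0.922
v -4.087 -1.423 -2.183
v -2.911 -1.984 -1.029
v -4.001 -1.859 -2.482
v -2.825 -2.419 -1.329
v -3.72 -2.085 -2.878
v -2.544 -2.645 -1.724
v -3.334 -2.03 -3.245
v -2.158 -2.591 -2.091
v 2.335 3.064 2.956
v 2.723 2.453 4.235
v 3.481 4.193 3.147
v 3.869 3.581 4.426
v 3.351 2.159 2.214
v 3.739 1.547 3.493
v 4.497 3.287 2.405
v 4.885 2.676 3.684
f 2 1 5
f 2 5 3
f 3 5 6
f 3 6 4
f 5 1 7
f 5 7 6
f 6 7 8
f 6 8 4
f 7 1 9
f 7 9 8
f 8 9 10
f 8 10 4
f 9 1 11
f 9 11 10
f 10 11 12
f 10 12 4
f 11 1 13
f 11 13 12
f 12 13 14
f 12 14 4
f 13 1 15
f 13 15 14
f 14 15 16
f 14 16 4
f 15 1 17
f 15 17 16
f 16 17 18
f 16 18 4
f 17 1 19
f 17 19 18
f 18 19 20
f 18 20 4
f 19 1 21
f 19 21 20
f 20 21 22
f 20 22 4
f 21 1 2
f 21 2 22
f 22 2 3
f 22 3 4
f 24 23 27
f 24 27 25
f 25 27 28
f 25 28 26
f 27 23 29
f 27 29 28
f 28 29 30
f 28 30 26
f 29 23 31
f 29 31 30
f 30 31 32
f 30 32 26
f 31 23 33
f 31 33 32
f 32 33 34
f 32 34 26
f 33 23 35
f 33 35 34
f 34 35 36
f 34 36 26
f 35 23 37
f 35 37 36
f 36 37 38
f 36 38 26
f 37 23 39
f 37 39 38
f 38 39 40
f 38 40 26
f 39 23 41
f 39 41 40
f 40 41 42
f 40 42 26
f 41 23 43
f 41 43 42
f 42 43 44
f 42 44 26
f 43 23 45
f 43 45 44
f 44 45 46
f 44 46 26
f 45 23 24
f 45 24 46
f 46 24 25
f 46 25 26
f 48 50 47
f 51 48 47
f 47 50 49
f 49 51 47
f 48 54 50
f 52 48 51
f 52 54 48
f 50 54 49
f 53 51 49
f 49 54 53
f 53 52 51
f 54 52 53



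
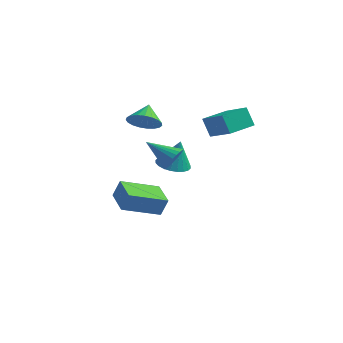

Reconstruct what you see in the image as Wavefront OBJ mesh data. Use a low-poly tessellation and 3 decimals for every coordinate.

v 1.286 -1.028 2.062
v 0.787 -0.739 2.976
v 0.051 -0.276 1.15
v -0.448 0.013 2.063
v 2.028 0.207 2.077
v 1.529 0.496 2.99
v 0.793 0.959 1.164
v 0.294 1.248 2.078
v -4.847 -0.397 -4.005
v -4.542 -0.179 -3.067
v -3.324 0.821 -4.784
v -3.019 1.039 -3.846
v -3.901 -1.599 -4.034
v -3.596 -1.381 -3.096
v -2.378 -0.381 -4.813
v -2.073 -0.163 -3.875
v -1.282 -1.585 -0.263
v -0.819 -2.286 -0.242
v -0.998 -1.355 1.203
v -0.593 -2.063 -0.321
v -0.471 -1.767 -0.391
v -0.473 -1.443 -0.441
v -0.598 -1.141 -0.465
v -0.827 -0.906 -0.457
v -1.125 -0.775 -0.42
v -1.447 -0.767 -0.359
v -1.744 -0.884 -0.284
v -1.97 -1.108 -0.205
v -2.092 -1.404 -0.135
v -2.09 -1.728 -0.084
v -1.965 -2.03 -0.061
v -1.736 -2.264 -0.068
v -1.438 -2.395 -0.105
v -1.116 -2.403 -0.166
v -0.635 -3.129 1.149
v -0.306 -2.959 1.743
v -2.045 -2.991 1.891
v -0.341 -2.713 1.629
v -0.422 -2.53 1.443
v -0.534 -2.439 1.211
v -0.663 -2.452 0.971
v -0.786 -2.569 0.757
v -0.887 -2.771 0.603
v -0.949 -3.027 0.532
v -0.964 -3.299 0.555
v -0.928 -3.545 0.668
v -0.848 -3.727 0.855
v -0.735 -3.819 1.086
v -0.607 -3.805 1.327
v -0.483 -3.689 1.541
v -0.382 -3.487 1.695
v -0.32 -3.23 1.766
v -3.804 1.115 0.499
v -3.176 1.52 0.016
v -3.936 2.085 1.141
v -3.483 1.603 -0.172
v -3.846 1.601 -0.245
v -4.202 1.516 -0.189
v -4.489 1.361 -0.013
v -4.657 1.163 0.251
v -4.678 0.957 0.558
v -4.547 0.779 0.854
v -4.289 0.659 1.09
v -3.946 0.617 1.223
v -3.579 0.662 1.232
v -3.25 0.785 1.113
v -3.018 0.965 0.889
v -2.921 1.171 0.597
v -2.977 1.368 0.288
f 2 4 1
f 5 2 1
f 1 4 3
f 3 5 1
f 2 8 4
f 6 2 5
f 6 8 2
f 4 8 3
f 7 5 3
f 3 8 7
f 7 6 5
f 8 6 7
f 10 12 9
f 13 10 9
f 9 12 11
f 11 13 9
f 10 16 12
f 14 10 13
f 14 16 10
f 12 16 11
f 15 13 11
f 11 16 15
f 15 14 13
f 16 14 15
f 18 17 20
f 18 20 19
f 20 17 21
f 20 21 19
f 21 17 22
f 21 22 19
f 22 17 23
f 22 23 19
f 23 17 24
f 23 24 19
f 24 17 25
f 24 25 19
f 25 17 26
f 25 26 19
f 26 17 27
f 26 27 19
f 27 17 28
f 27 28 19
f 28 17 29
f 28 29 19
f 29 17 30
f 29 30 19
f 30 17 31
f 30 31 19
f 31 17 32
f 31 32 19
f 32 17 33
f 32 33 19
f 33 17 34
f 33 34 19
f 34 17 18
f 34 18 19
f 36 35 38
f 36 38 37
f 38 35 39
f 38 39 37
f 39 35 40
f 39 40 37
f 40 35 41
f 40 41 37
f 41 35 42
f 41 42 37
f 42 35 43
f 42 43 37
f 43 35 44
f 43 44 37
f 44 35 45
f 44 45 37
f 45 35 46
f 45 46 37
f 46 35 47
f 46 47 37
f 47 35 48
f 47 48 37
f 48 35 49
f 48 49 37
f 49 35 50
f 49 50 37
f 50 35 51
f 50 51 37
f 51 35 52
f 51 52 37
f 52 35 36
f 52 36 37
f 54 53 56
f 54 56 55
f 56 53 57
f 56 57 55
f 57 53 58
f 57 58 55
f 58 53 59
f 58 59 55
f 59 53 60
f 59 60 55
f 60 53 61
f 60 61 55
f 61 53 62
f 61 62 55
f 62 53 63
f 62 63 55
f 63 53 64
f 63 64 55
f 64 53 65
f 64 65 55
f 65 53 66
f 65 66 55
f 66 53 67
f 66 67 55
f 67 53 68
f 67 68 55
f 68 53 69
f 68 69 55
f 69 53 54
f 69 54 55

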